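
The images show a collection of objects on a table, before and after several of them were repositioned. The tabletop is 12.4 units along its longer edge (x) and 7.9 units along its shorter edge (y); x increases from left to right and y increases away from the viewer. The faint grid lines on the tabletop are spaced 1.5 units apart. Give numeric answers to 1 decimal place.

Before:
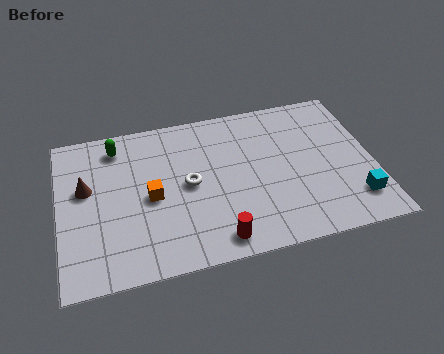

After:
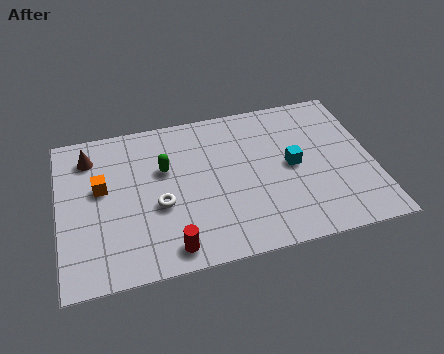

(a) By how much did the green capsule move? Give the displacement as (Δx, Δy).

(1.8, -1.6)

The green capsule started near (2.4, 6.6) and ended near (4.2, 5.0).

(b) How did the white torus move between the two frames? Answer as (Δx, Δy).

(-1.2, -0.8)

The white torus started near (5.1, 4.0) and ended near (3.9, 3.2).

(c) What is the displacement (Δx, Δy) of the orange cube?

(-1.9, 0.9)

From the two frames, the orange cube sits at roughly (3.6, 3.7) before and (1.7, 4.6) after.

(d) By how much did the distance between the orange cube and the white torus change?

+1.1

They were about 1.5 units apart before and 2.6 after — 1.1 units further apart.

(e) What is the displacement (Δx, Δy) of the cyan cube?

(-2.3, 2.3)

The cyan cube started near (11.5, 1.7) and ended near (9.2, 4.0).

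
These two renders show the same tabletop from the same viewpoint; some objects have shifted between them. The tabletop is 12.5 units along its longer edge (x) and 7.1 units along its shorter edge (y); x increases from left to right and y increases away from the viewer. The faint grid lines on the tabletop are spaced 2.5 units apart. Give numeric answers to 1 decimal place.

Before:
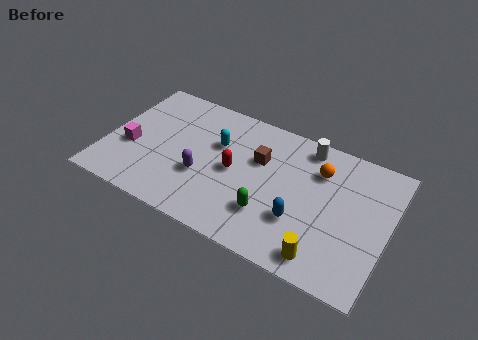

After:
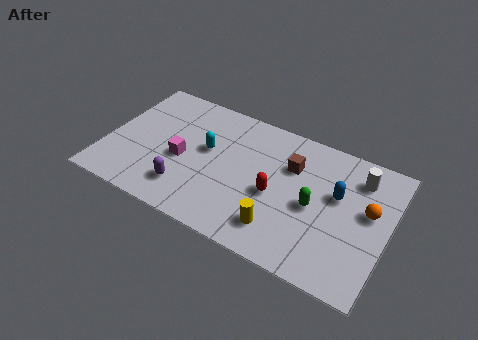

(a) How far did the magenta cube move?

2.3

The magenta cube was near (1.1, 2.8) before and (3.4, 3.1) after, so it travelled √(2.3² + 0.3²) ≈ 2.3 units.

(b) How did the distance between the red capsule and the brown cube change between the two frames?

+0.4

They were about 1.5 units apart before and 1.9 after — 0.4 units further apart.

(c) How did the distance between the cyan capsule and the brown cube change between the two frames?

+1.9

They were about 1.9 units apart before and 3.8 after — 1.9 units further apart.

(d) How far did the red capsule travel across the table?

1.9

The red capsule was near (5.7, 3.5) before and (7.6, 3.1) after, so it travelled √(1.9² + 0.4²) ≈ 1.9 units.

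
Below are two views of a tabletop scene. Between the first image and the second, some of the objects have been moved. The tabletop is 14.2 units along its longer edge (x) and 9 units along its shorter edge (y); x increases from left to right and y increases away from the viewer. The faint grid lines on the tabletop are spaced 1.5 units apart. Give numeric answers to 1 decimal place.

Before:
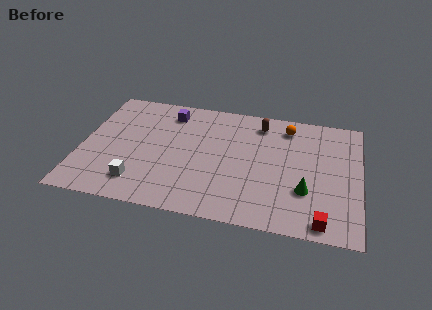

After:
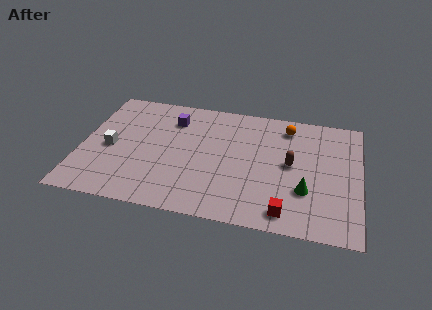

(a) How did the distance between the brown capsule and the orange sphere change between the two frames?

+1.4

The distance was about 1.4 in the first image and 2.8 in the second, so they moved 1.4 units further apart.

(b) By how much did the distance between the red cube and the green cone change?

-0.3

They were about 2.2 units apart before and 1.9 after — 0.3 units closer together.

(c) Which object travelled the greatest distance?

the brown capsule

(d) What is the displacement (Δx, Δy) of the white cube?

(-1.6, 2.3)

The white cube started near (3.1, 1.8) and ended near (1.5, 4.1).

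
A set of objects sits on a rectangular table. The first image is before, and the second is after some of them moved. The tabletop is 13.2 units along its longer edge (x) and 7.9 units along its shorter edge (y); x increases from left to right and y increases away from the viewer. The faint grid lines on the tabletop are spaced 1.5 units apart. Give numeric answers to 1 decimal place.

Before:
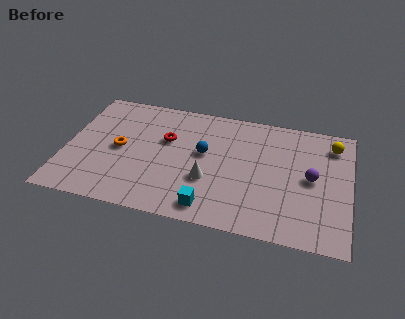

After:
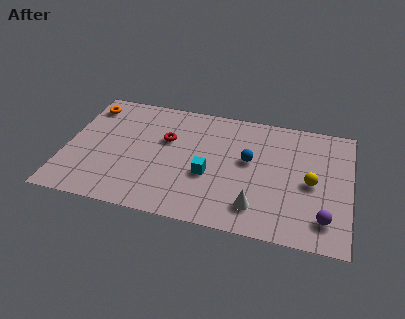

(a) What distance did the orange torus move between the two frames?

3.1

The orange torus moved from about (2.5, 3.9) to (0.8, 6.5), a distance of √(1.7² + 2.6²) ≈ 3.1.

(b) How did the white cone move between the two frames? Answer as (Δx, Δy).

(2.3, -1.2)

From the two frames, the white cone sits at roughly (6.7, 2.8) before and (9.0, 1.6) after.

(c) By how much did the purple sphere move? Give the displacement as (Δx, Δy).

(0.7, -2.4)

From the two frames, the purple sphere sits at roughly (11.4, 4.0) before and (12.1, 1.6) after.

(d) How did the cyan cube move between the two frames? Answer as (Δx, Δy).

(-0.2, 2.0)

The cyan cube started near (6.9, 1.1) and ended near (6.7, 3.1).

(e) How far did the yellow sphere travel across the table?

2.8

The yellow sphere was near (12.3, 6.4) before and (11.4, 3.7) after, so it travelled √(0.9² + 2.7²) ≈ 2.8 units.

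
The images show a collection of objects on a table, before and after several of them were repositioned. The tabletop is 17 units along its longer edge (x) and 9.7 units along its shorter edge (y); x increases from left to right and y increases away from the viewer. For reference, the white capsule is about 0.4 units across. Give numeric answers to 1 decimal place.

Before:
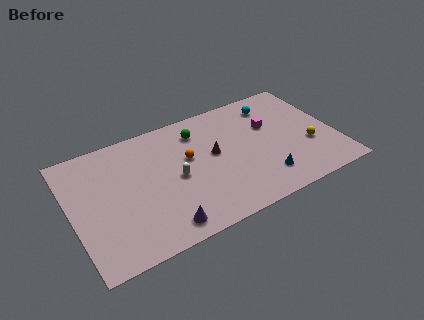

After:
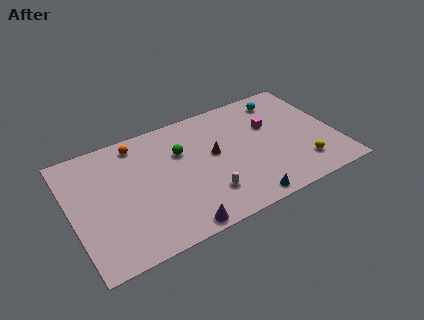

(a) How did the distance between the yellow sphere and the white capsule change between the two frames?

-2.5

They were about 8.7 units apart before and 6.2 after — 2.5 units closer together.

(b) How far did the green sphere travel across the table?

1.8

The green sphere moved from about (8.5, 7.7) to (7.2, 6.5), a distance of √(1.3² + 1.2²) ≈ 1.8.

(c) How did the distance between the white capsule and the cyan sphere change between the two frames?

+0.5

The distance was about 7.6 in the first image and 8.1 in the second, so they moved 0.5 units further apart.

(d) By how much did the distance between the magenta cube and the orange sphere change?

+3.3

Before: roughly 5.4 units apart; after: 8.7. That's 3.3 units further apart.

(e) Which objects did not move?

the magenta cube and the brown cone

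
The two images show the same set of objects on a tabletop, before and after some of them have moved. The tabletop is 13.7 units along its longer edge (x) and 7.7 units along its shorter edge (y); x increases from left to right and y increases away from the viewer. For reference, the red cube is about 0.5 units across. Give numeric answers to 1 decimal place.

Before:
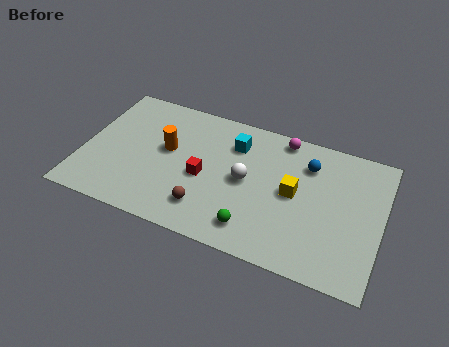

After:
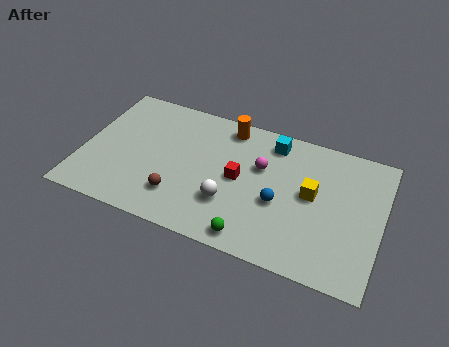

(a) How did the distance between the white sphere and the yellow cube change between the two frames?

+1.8

The distance was about 2.2 in the first image and 4.0 in the second, so they moved 1.8 units further apart.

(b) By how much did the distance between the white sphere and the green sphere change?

-0.7

They were about 2.6 units apart before and 1.9 after — 0.7 units closer together.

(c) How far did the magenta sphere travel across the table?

2.2

The magenta sphere moved from about (8.9, 6.9) to (8.1, 4.9), a distance of √(0.8² + 2.0²) ≈ 2.2.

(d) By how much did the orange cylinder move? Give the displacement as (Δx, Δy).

(2.6, 2.3)

The orange cylinder was at about (3.8, 4.4) and moved to about (6.4, 6.7).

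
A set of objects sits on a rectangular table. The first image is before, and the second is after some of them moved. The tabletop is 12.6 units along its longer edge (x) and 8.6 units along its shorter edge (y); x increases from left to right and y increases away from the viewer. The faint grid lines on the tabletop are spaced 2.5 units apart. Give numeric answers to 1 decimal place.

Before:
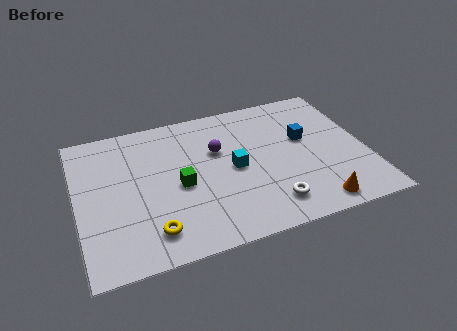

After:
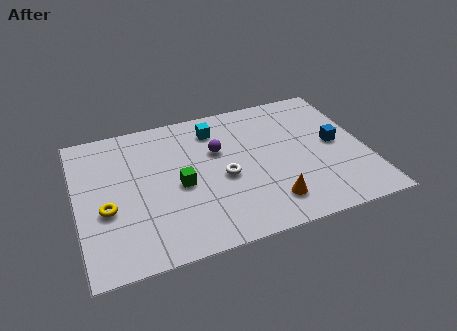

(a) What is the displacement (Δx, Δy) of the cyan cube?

(-0.6, 2.7)

From the two frames, the cyan cube sits at roughly (6.8, 4.2) before and (6.2, 6.9) after.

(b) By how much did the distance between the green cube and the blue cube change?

+1.2

They were about 5.7 units apart before and 6.9 after — 1.2 units further apart.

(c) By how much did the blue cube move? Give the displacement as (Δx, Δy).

(1.3, -0.7)

The blue cube was at about (10.0, 5.1) and moved to about (11.3, 4.4).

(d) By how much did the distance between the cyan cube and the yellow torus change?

+1.5

They were about 4.6 units apart before and 6.1 after — 1.5 units further apart.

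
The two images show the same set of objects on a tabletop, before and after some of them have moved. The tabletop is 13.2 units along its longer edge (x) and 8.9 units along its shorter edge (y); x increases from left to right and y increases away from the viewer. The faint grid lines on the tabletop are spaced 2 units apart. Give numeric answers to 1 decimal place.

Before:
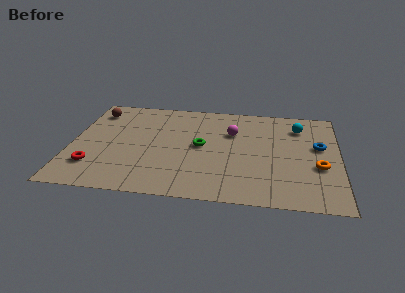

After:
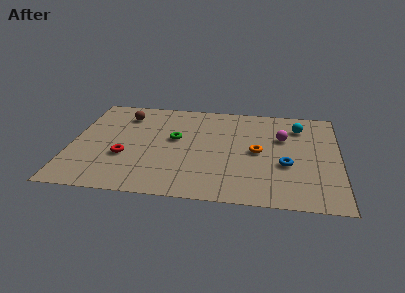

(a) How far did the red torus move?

1.8

The red torus moved from about (1.2, 2.2) to (2.7, 3.2), a distance of √(1.5² + 1.0²) ≈ 1.8.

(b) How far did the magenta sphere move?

2.5

The magenta sphere moved from about (7.9, 6.0) to (10.4, 5.8), a distance of √(2.5² + 0.2²) ≈ 2.5.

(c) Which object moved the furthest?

the orange torus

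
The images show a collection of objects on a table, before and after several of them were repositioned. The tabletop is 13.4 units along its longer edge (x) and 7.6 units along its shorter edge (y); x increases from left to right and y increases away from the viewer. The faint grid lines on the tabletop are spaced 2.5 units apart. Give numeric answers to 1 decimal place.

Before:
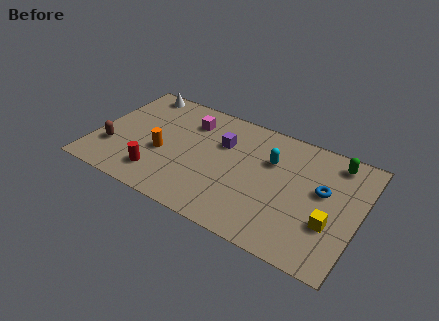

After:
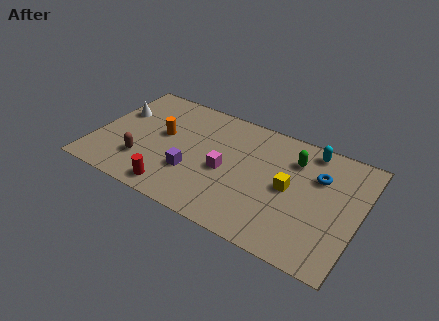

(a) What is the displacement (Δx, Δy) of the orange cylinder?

(-0.2, 1.2)

The orange cylinder was at about (3.5, 3.1) and moved to about (3.3, 4.3).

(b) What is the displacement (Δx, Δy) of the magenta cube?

(2.2, -2.4)

The magenta cube started near (4.5, 5.8) and ended near (6.7, 3.4).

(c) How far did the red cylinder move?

1.1

The red cylinder moved from about (3.5, 1.6) to (4.4, 1.0), a distance of √(0.9² + 0.6²) ≈ 1.1.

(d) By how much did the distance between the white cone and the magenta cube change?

+2.9

Before: roughly 3.1 units apart; after: 6.0. That's 2.9 units further apart.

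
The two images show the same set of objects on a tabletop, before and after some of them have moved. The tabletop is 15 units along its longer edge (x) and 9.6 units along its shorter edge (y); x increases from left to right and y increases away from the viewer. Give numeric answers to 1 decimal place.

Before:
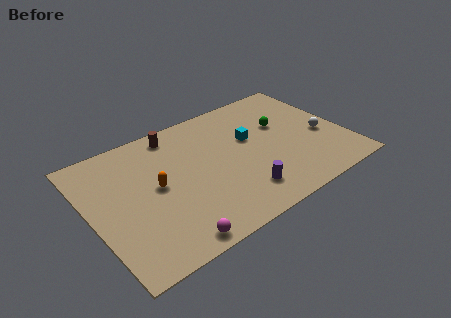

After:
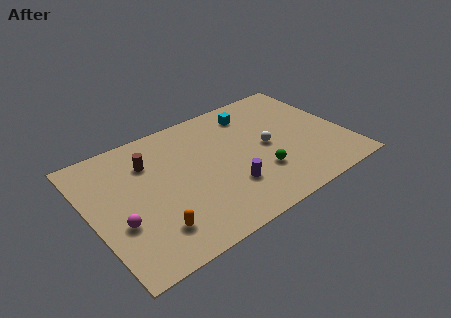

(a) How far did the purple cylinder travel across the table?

1.0

The purple cylinder moved from about (8.3, 2.0) to (7.7, 2.8), a distance of √(0.6² + 0.8²) ≈ 1.0.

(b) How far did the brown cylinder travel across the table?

2.3

From (5.5, 8.4) to (3.7, 7.0), the brown cylinder covered √(1.8² + 1.4²) ≈ 2.3 units.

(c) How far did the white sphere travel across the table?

3.4

From (13.7, 4.0) to (10.4, 4.7), the white sphere covered √(3.3² + 0.7²) ≈ 3.4 units.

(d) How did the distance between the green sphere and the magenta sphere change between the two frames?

-1.0

The distance was about 9.2 in the first image and 8.2 in the second, so they moved 1.0 units closer together.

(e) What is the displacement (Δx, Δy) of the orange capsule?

(-0.7, -2.9)

The orange capsule started near (3.8, 5.0) and ended near (3.1, 2.1).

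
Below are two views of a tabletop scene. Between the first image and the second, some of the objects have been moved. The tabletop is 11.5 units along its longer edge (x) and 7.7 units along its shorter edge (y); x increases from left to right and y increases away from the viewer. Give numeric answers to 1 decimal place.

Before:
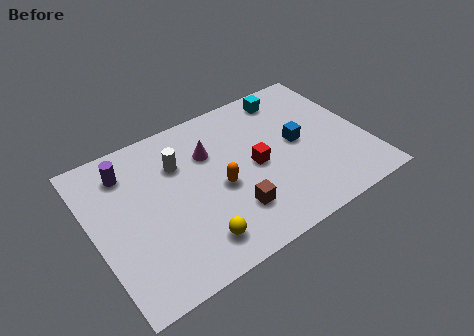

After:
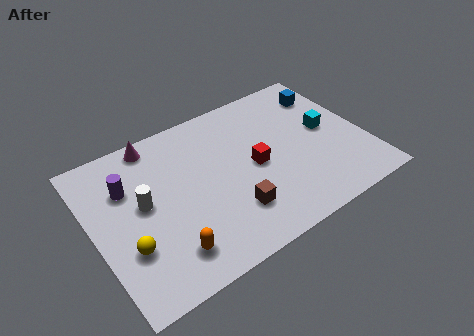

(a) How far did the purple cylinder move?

0.8

The purple cylinder was near (1.7, 6.1) before and (1.6, 5.3) after, so it travelled √(0.1² + 0.8²) ≈ 0.8 units.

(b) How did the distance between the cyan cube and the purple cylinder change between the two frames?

+1.4

The distance was about 7.1 in the first image and 8.5 in the second, so they moved 1.4 units further apart.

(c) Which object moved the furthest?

the orange capsule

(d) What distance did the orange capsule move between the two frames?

3.1

From (5.2, 3.4) to (2.7, 1.5), the orange capsule covered √(2.5² + 1.9²) ≈ 3.1 units.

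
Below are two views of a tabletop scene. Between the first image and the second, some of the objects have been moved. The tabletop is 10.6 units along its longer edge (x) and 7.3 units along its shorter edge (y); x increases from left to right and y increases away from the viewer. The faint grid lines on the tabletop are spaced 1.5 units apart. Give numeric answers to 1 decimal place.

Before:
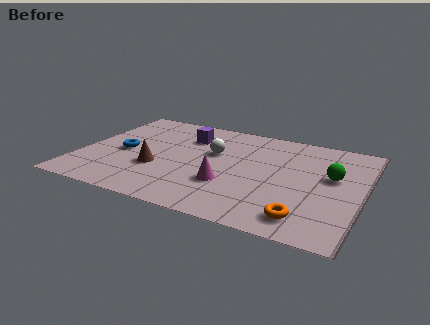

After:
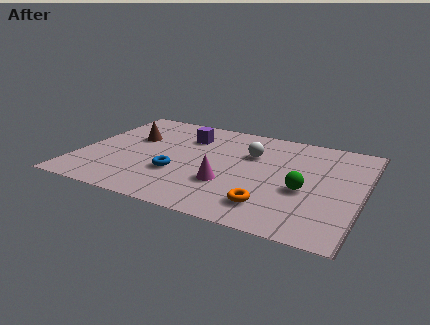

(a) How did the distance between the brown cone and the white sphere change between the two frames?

+1.8

Before: roughly 2.7 units apart; after: 4.5. That's 1.8 units further apart.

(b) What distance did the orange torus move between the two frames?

1.3

The orange torus moved from about (8.7, 1.2) to (7.4, 1.5), a distance of √(1.3² + 0.3²) ≈ 1.3.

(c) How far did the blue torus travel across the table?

2.4

The blue torus was near (1.6, 3.4) before and (3.8, 2.5) after, so it travelled √(2.2² + 0.9²) ≈ 2.4 units.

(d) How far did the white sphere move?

1.5

From (4.9, 4.5) to (6.3, 4.9), the white sphere covered √(1.4² + 0.4²) ≈ 1.5 units.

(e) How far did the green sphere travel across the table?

1.6

From (9.4, 4.3) to (8.5, 3.0), the green sphere covered √(0.9² + 1.3²) ≈ 1.6 units.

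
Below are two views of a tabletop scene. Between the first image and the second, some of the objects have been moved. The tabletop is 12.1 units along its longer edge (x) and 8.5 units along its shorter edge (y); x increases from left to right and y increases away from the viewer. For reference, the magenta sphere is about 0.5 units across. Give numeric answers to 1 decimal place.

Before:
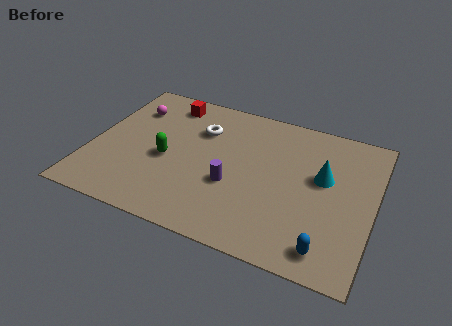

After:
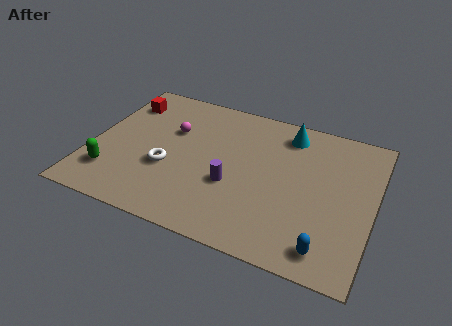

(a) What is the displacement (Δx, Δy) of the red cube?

(-1.9, -0.6)

The red cube was at about (2.9, 7.2) and moved to about (1.0, 6.6).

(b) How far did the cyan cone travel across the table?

2.7

The cyan cone moved from about (9.9, 5.0) to (8.2, 7.1), a distance of √(1.7² + 2.1²) ≈ 2.7.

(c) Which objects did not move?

the purple cylinder and the blue capsule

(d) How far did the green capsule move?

2.8

The green capsule was near (3.3, 3.7) before and (1.1, 2.0) after, so it travelled √(2.2² + 1.7²) ≈ 2.8 units.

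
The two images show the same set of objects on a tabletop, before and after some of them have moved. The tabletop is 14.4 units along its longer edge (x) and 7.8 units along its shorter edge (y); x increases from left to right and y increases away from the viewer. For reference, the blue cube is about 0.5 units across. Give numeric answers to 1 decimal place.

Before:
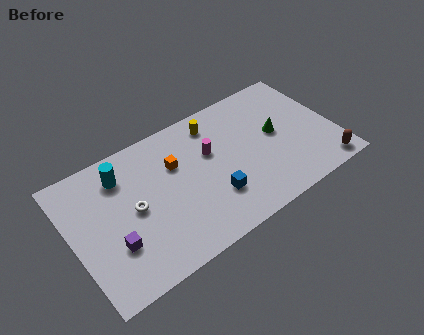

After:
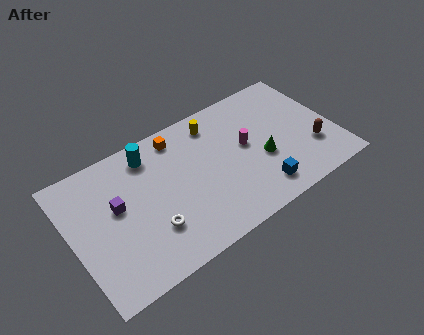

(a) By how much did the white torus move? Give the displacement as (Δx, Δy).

(0.7, -1.6)

From the two frames, the white torus sits at roughly (3.3, 3.9) before and (4.0, 2.3) after.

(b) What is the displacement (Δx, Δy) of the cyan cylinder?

(1.6, 0.4)

The cyan cylinder started near (3.0, 6.1) and ended near (4.6, 6.5).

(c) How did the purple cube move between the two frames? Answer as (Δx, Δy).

(0.5, 2.0)

The purple cube was at about (2.0, 2.5) and moved to about (2.5, 4.5).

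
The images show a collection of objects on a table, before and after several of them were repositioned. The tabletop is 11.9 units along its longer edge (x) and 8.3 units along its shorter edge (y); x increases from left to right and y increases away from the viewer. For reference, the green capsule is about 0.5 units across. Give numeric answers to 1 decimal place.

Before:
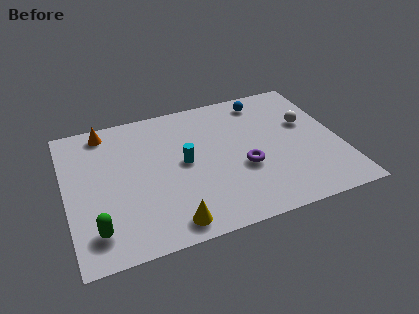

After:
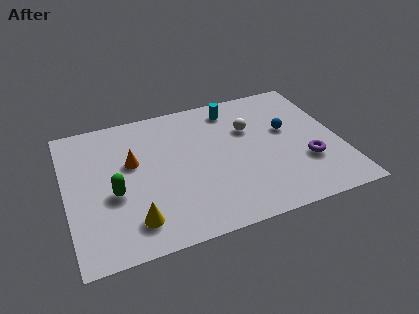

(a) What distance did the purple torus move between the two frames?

2.7

The purple torus was near (7.6, 3.2) before and (10.3, 2.7) after, so it travelled √(2.7² + 0.5²) ≈ 2.7 units.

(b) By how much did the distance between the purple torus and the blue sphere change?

-1.8

Before: roughly 4.1 units apart; after: 2.3. That's 1.8 units closer together.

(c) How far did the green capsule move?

2.0

From (1.1, 1.6) to (2.0, 3.4), the green capsule covered √(0.9² + 1.8²) ≈ 2.0 units.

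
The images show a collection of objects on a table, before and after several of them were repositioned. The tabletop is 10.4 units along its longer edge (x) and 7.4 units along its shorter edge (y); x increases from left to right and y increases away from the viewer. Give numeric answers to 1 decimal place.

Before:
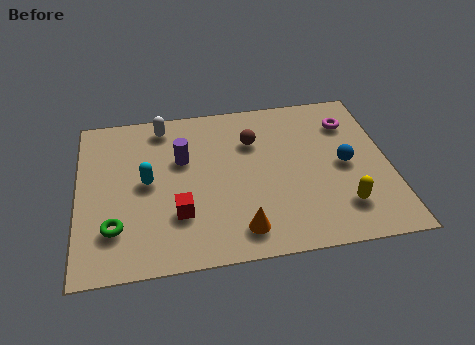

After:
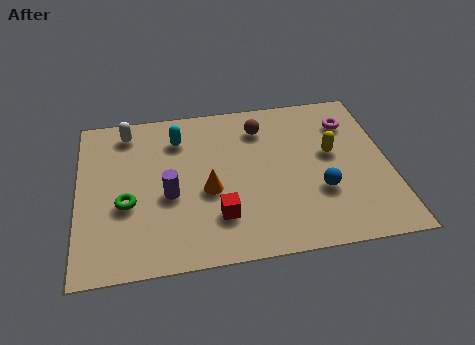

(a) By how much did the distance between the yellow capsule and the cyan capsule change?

-1.4

Before: roughly 6.7 units apart; after: 5.3. That's 1.4 units closer together.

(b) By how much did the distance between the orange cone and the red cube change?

-1.0

Before: roughly 2.2 units apart; after: 1.2. That's 1.0 units closer together.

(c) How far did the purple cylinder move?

1.7

From (3.5, 4.7) to (3.0, 3.1), the purple cylinder covered √(0.5² + 1.6²) ≈ 1.7 units.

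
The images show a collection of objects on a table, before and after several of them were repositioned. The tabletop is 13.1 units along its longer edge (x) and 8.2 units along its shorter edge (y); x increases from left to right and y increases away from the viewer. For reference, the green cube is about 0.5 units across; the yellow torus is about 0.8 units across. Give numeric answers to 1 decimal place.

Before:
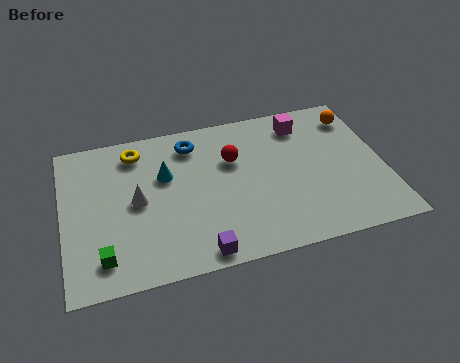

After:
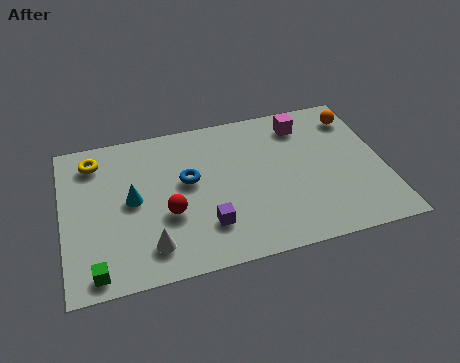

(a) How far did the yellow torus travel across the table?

1.7

From (3.1, 6.8) to (1.4, 6.7), the yellow torus covered √(1.7² + 0.1²) ≈ 1.7 units.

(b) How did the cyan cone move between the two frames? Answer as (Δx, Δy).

(-1.4, -1.0)

The cyan cone started near (4.2, 5.2) and ended near (2.8, 4.2).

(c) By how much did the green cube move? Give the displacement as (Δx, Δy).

(-0.3, -0.6)

From the two frames, the green cube sits at roughly (1.5, 1.5) before and (1.2, 0.9) after.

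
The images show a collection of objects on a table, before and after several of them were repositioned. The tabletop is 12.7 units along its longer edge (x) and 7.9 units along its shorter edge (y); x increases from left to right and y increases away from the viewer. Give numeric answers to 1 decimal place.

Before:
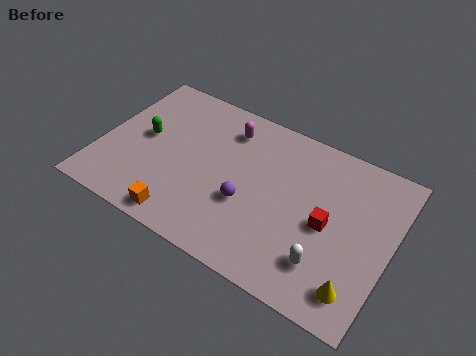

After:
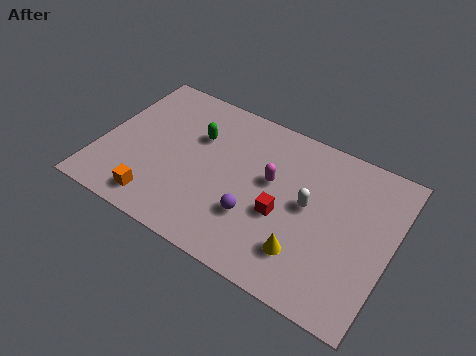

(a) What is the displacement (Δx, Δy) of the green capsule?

(2.2, 1.1)

From the two frames, the green capsule sits at roughly (1.8, 4.2) before and (4.0, 5.3) after.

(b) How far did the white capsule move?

2.5

From (10.2, 1.9) to (9.1, 4.2), the white capsule covered √(1.1² + 2.3²) ≈ 2.5 units.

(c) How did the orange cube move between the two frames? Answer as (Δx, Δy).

(-1.2, 0.3)

From the two frames, the orange cube sits at roughly (4.1, 0.9) before and (2.9, 1.2) after.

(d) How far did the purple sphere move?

0.6

From (6.6, 3.0) to (7.0, 2.5), the purple sphere covered √(0.4² + 0.5²) ≈ 0.6 units.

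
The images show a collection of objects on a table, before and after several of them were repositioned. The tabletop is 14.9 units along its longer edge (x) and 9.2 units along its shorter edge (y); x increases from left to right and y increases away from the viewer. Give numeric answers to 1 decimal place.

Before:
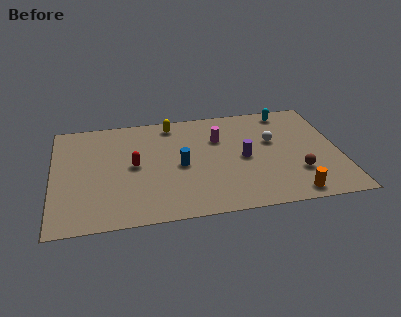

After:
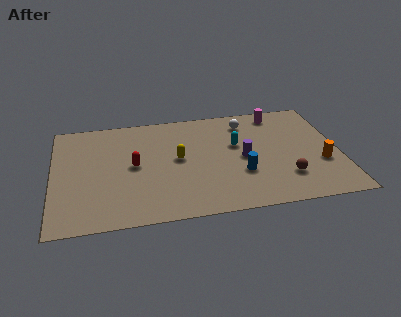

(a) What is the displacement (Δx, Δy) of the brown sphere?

(-0.6, -0.3)

From the two frames, the brown sphere sits at roughly (12.6, 2.7) before and (12.0, 2.4) after.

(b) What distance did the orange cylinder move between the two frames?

2.9

The orange cylinder was near (12.2, 1.0) before and (13.9, 3.3) after, so it travelled √(1.7² + 2.3²) ≈ 2.9 units.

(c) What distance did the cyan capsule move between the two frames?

3.8

The cyan capsule moved from about (12.4, 8.1) to (9.6, 5.6), a distance of √(2.8² + 2.5²) ≈ 3.8.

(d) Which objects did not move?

the red capsule and the purple cylinder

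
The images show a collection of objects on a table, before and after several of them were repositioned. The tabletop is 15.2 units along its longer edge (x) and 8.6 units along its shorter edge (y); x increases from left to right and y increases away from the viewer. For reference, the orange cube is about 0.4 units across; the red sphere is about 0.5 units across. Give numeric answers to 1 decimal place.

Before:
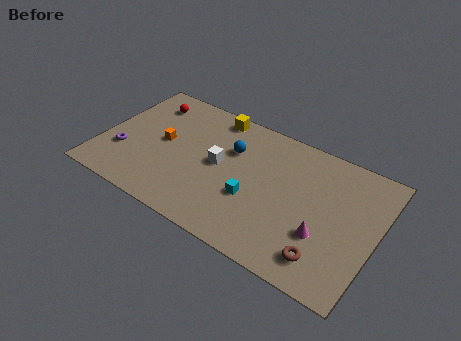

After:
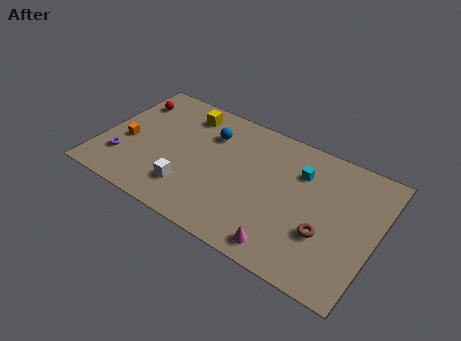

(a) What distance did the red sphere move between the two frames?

0.9

From (2.0, 6.9) to (1.1, 6.6), the red sphere covered √(0.9² + 0.3²) ≈ 0.9 units.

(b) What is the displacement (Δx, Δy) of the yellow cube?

(-1.5, -0.6)

The yellow cube started near (5.7, 7.7) and ended near (4.2, 7.1).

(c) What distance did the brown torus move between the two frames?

1.4

The brown torus was near (12.8, 1.6) before and (12.6, 3.0) after, so it travelled √(0.2² + 1.4²) ≈ 1.4 units.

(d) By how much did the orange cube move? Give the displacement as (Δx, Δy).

(-1.9, -0.9)

The orange cube started near (3.3, 4.5) and ended near (1.4, 3.6).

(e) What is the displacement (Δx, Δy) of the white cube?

(-1.3, -2.4)

From the two frames, the white cube sits at roughly (6.5, 4.5) before and (5.2, 2.1) after.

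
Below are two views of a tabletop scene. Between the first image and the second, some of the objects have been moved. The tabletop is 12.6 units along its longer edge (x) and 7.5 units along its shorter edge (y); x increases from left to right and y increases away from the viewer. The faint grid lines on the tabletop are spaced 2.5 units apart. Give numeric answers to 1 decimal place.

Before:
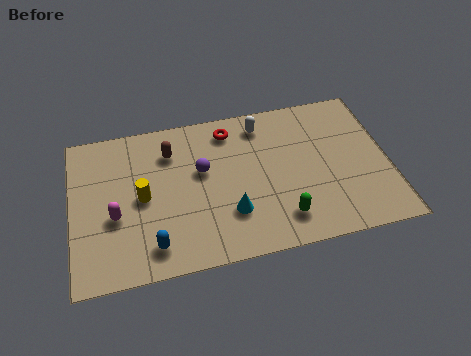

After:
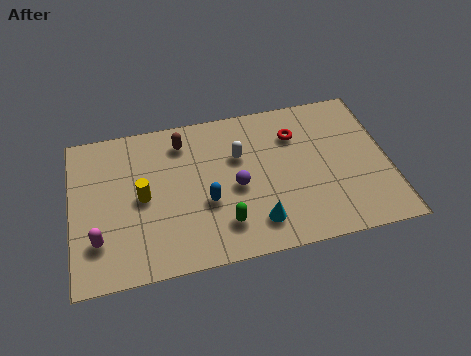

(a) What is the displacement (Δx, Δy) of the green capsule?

(-2.3, 0.2)

The green capsule was at about (8.2, 1.5) and moved to about (5.9, 1.7).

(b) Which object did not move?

the yellow cylinder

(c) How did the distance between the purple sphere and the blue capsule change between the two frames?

-2.5

The distance was about 3.8 in the first image and 1.3 in the second, so they moved 2.5 units closer together.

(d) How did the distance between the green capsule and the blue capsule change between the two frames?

-3.8

The distance was about 5.1 in the first image and 1.3 in the second, so they moved 3.8 units closer together.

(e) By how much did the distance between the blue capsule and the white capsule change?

-4.4

They were about 6.8 units apart before and 2.4 after — 4.4 units closer together.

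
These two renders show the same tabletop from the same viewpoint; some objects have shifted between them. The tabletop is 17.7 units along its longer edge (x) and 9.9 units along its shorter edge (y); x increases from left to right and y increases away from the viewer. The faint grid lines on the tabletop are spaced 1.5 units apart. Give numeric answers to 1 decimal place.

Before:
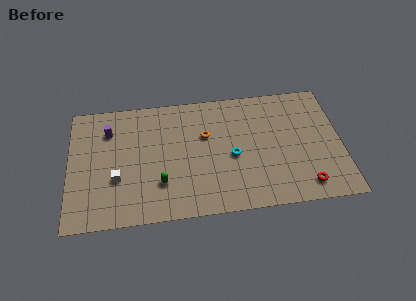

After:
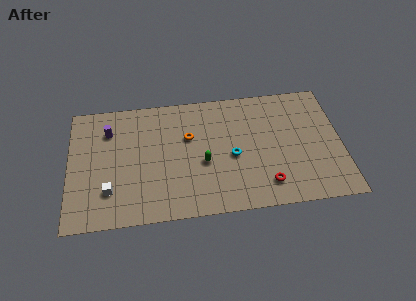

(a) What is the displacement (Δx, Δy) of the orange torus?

(-1.1, 0.0)

The orange torus was at about (8.9, 6.3) and moved to about (7.8, 6.3).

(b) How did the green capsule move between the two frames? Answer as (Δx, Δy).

(2.8, 1.3)

From the two frames, the green capsule sits at roughly (5.9, 2.8) before and (8.7, 4.1) after.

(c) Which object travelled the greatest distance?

the green capsule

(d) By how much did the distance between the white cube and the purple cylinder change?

+0.9

The distance was about 3.9 in the first image and 4.8 in the second, so they moved 0.9 units further apart.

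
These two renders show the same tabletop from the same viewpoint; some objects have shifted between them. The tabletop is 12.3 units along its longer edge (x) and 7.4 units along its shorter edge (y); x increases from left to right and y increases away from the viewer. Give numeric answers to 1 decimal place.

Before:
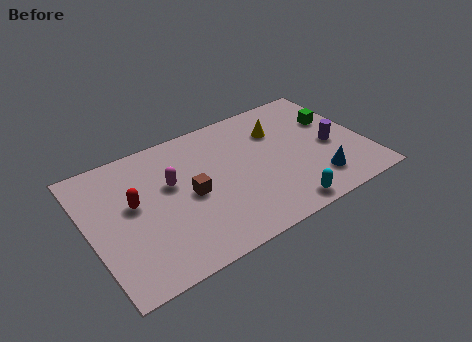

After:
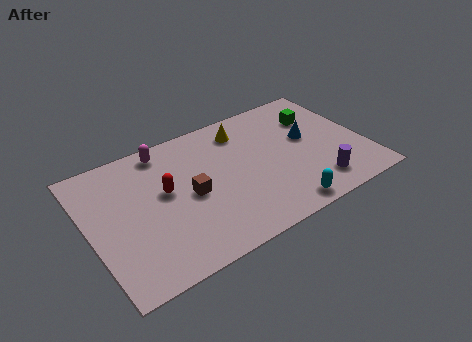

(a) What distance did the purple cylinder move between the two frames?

2.1

The purple cylinder was near (10.8, 3.3) before and (9.8, 1.4) after, so it travelled √(1.0² + 1.9²) ≈ 2.1 units.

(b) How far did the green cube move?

0.9

From (11.2, 4.8) to (10.5, 5.3), the green cube covered √(0.7² + 0.5²) ≈ 0.9 units.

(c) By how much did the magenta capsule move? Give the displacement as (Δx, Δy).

(0.0, 2.0)

The magenta capsule started near (3.7, 4.5) and ended near (3.7, 6.5).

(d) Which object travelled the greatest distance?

the blue cone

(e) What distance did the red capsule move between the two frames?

1.4

The red capsule moved from about (2.0, 4.2) to (3.4, 4.2), a distance of √(1.4² + 0.0²) ≈ 1.4.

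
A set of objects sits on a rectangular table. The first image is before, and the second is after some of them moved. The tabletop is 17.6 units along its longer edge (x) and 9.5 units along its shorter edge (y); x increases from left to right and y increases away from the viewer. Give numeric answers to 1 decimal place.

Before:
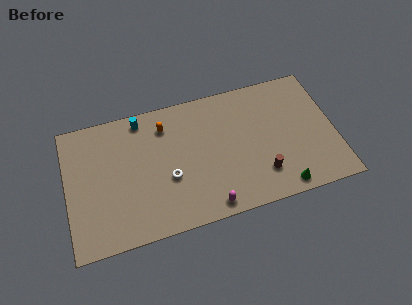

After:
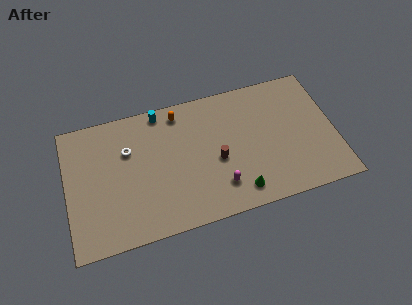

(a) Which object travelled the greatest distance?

the white torus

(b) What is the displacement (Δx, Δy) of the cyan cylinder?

(1.3, 0.2)

From the two frames, the cyan cylinder sits at roughly (5.1, 8.4) before and (6.4, 8.6) after.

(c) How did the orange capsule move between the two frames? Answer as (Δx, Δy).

(1.0, 0.7)

The orange capsule was at about (6.6, 7.5) and moved to about (7.6, 8.2).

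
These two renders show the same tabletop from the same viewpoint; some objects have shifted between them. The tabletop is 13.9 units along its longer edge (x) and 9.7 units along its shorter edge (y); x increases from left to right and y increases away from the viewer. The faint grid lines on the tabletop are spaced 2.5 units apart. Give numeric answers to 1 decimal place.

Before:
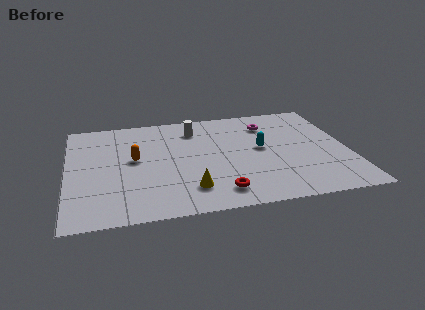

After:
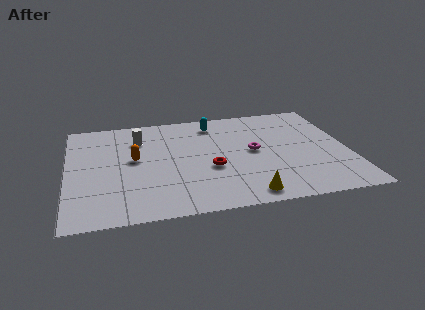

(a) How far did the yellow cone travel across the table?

2.9

The yellow cone moved from about (5.9, 2.1) to (8.6, 1.1), a distance of √(2.7² + 1.0²) ≈ 2.9.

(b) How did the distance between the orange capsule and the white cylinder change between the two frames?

-2.0

They were about 3.9 units apart before and 1.9 after — 2.0 units closer together.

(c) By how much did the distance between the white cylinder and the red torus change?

-1.4

Before: roughly 6.2 units apart; after: 4.8. That's 1.4 units closer together.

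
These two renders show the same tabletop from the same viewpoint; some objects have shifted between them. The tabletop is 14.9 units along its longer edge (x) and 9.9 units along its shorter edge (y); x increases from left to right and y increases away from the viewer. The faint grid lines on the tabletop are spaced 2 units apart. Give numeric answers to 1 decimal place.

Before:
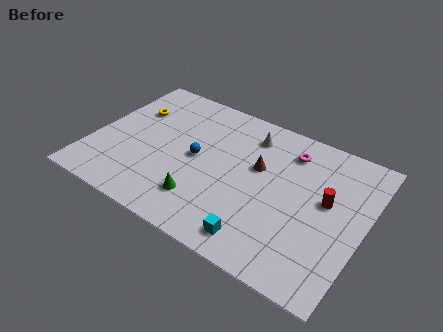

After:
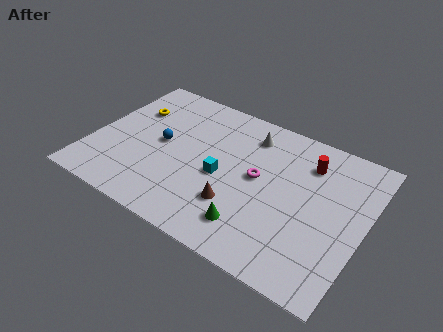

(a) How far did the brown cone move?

3.2

From (9.0, 6.0) to (8.3, 2.9), the brown cone covered √(0.7² + 3.1²) ≈ 3.2 units.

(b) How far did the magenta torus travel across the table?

2.9

From (10.4, 7.9) to (9.1, 5.3), the magenta torus covered √(1.3² + 2.6²) ≈ 2.9 units.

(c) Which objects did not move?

the yellow torus and the white cone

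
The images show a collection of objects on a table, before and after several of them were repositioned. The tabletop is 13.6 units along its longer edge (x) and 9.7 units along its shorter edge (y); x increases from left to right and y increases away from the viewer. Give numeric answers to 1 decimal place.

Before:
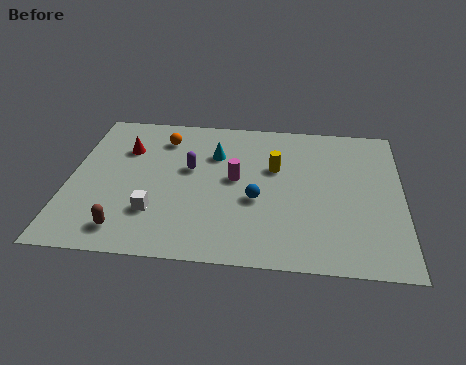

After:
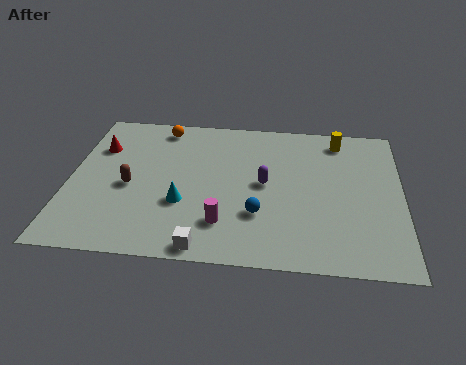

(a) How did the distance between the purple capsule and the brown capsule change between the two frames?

+0.7

They were about 4.8 units apart before and 5.5 after — 0.7 units further apart.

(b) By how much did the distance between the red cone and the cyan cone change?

+1.3

They were about 3.7 units apart before and 5.0 after — 1.3 units further apart.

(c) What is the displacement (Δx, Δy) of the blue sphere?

(0.1, -0.9)

From the two frames, the blue sphere sits at roughly (7.7, 3.9) before and (7.8, 3.0) after.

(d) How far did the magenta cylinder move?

2.9

The magenta cylinder was near (6.8, 5.2) before and (6.4, 2.3) after, so it travelled √(0.4² + 2.9²) ≈ 2.9 units.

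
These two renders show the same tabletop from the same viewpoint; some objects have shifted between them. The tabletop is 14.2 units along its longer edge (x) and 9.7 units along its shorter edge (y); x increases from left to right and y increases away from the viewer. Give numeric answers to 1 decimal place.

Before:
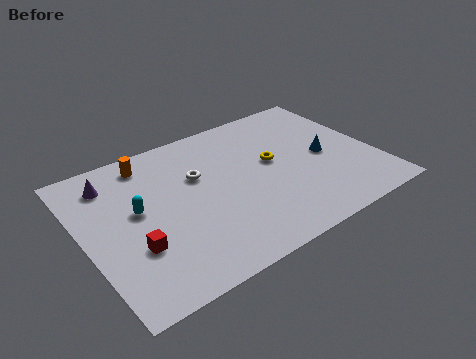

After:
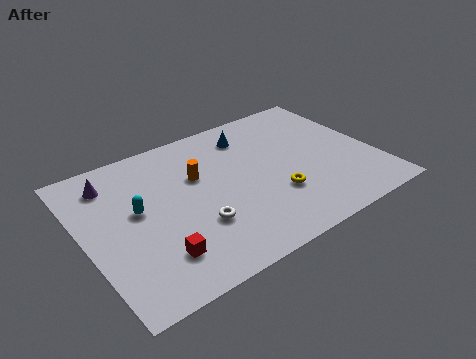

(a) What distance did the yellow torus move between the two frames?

2.3

The yellow torus was near (9.3, 5.4) before and (9.0, 3.1) after, so it travelled √(0.3² + 2.3²) ≈ 2.3 units.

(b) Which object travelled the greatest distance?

the blue cone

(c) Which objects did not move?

the cyan capsule and the purple cone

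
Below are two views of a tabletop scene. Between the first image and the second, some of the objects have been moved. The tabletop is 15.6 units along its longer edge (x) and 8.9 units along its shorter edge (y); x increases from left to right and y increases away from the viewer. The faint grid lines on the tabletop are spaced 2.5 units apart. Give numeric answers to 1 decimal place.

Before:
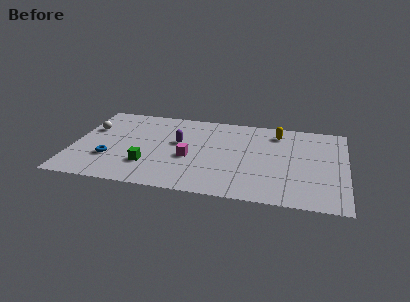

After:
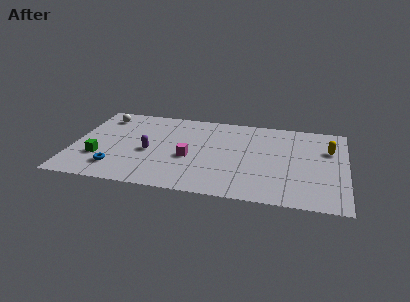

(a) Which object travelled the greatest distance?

the yellow capsule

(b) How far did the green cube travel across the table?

2.8

From (4.4, 2.5) to (1.6, 2.8), the green cube covered √(2.8² + 0.3²) ≈ 2.8 units.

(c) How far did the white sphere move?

1.6

The white sphere was near (0.9, 5.8) before and (1.5, 7.3) after, so it travelled √(0.6² + 1.5²) ≈ 1.6 units.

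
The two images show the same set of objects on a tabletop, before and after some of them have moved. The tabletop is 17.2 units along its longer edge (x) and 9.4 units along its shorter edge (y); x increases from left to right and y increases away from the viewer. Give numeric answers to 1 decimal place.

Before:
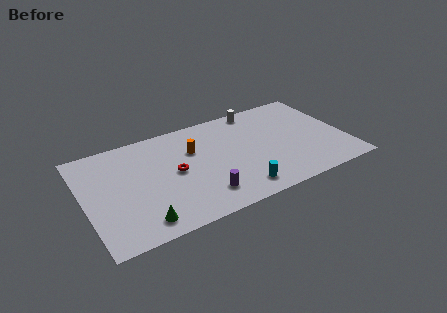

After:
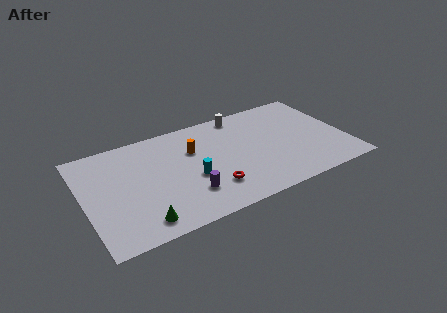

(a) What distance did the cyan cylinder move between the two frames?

3.6

The cyan cylinder was near (9.7, 1.5) before and (6.9, 3.8) after, so it travelled √(2.8² + 2.3²) ≈ 3.6 units.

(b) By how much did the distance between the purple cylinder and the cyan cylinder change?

-1.0

Before: roughly 2.4 units apart; after: 1.4. That's 1.0 units closer together.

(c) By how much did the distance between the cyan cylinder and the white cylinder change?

-1.3

Before: roughly 7.3 units apart; after: 6.0. That's 1.3 units closer together.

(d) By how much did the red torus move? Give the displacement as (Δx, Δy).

(2.1, -2.4)

From the two frames, the red torus sits at roughly (5.9, 4.8) before and (8.0, 2.4) after.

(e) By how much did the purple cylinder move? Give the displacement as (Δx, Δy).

(-0.9, 0.5)

The purple cylinder started near (7.4, 2.0) and ended near (6.5, 2.5).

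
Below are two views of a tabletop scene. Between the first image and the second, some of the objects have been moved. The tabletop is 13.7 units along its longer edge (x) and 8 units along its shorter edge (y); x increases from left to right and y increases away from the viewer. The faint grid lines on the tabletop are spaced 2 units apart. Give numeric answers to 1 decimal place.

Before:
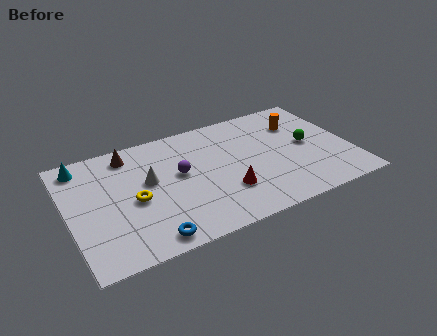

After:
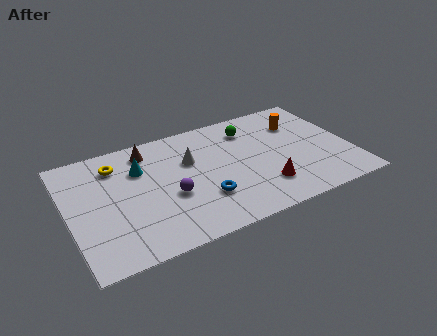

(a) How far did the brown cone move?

0.9

From (3.2, 6.8) to (4.1, 6.7), the brown cone covered √(0.9² + 0.1²) ≈ 0.9 units.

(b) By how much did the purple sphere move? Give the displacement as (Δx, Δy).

(-0.6, -1.3)

The purple sphere started near (5.4, 4.5) and ended near (4.8, 3.2).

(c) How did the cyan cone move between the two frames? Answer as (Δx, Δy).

(2.7, -1.3)

The cyan cone was at about (0.9, 6.9) and moved to about (3.6, 5.6).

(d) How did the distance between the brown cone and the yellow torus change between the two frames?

-1.6

The distance was about 3.2 in the first image and 1.6 in the second, so they moved 1.6 units closer together.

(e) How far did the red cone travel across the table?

1.8

From (7.4, 2.4) to (9.2, 2.0), the red cone covered √(1.8² + 0.4²) ≈ 1.8 units.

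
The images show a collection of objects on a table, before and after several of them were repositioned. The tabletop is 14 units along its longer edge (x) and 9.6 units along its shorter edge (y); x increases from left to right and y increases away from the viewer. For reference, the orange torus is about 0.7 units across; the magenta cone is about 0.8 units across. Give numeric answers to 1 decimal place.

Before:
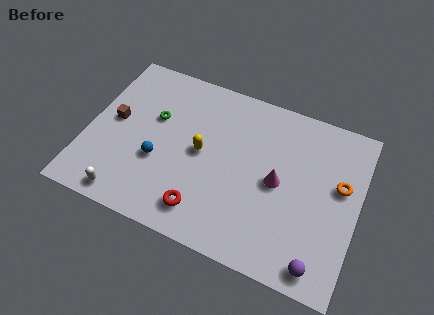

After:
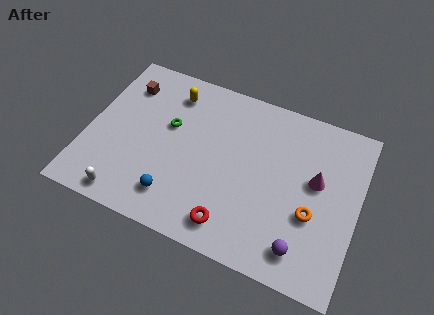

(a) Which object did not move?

the white capsule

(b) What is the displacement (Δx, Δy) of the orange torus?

(-1.2, -2.1)

The orange torus was at about (13.0, 5.7) and moved to about (11.8, 3.6).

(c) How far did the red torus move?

1.5

From (6.4, 1.7) to (7.9, 1.5), the red torus covered √(1.5² + 0.2²) ≈ 1.5 units.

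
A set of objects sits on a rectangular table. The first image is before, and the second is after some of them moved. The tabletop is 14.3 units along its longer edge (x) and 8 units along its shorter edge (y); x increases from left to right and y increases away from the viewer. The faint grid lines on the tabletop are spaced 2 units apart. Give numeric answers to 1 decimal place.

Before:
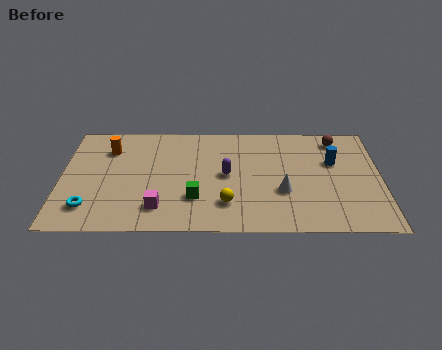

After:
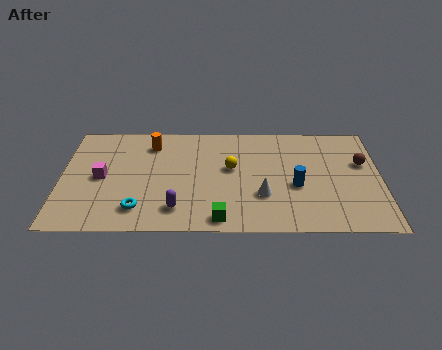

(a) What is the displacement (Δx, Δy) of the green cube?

(1.1, -1.5)

The green cube was at about (6.0, 2.4) and moved to about (7.1, 0.9).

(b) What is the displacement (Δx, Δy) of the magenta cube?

(-2.6, 2.2)

The magenta cube was at about (4.4, 1.7) and moved to about (1.8, 3.9).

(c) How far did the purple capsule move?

3.3

The purple capsule moved from about (7.4, 4.1) to (5.2, 1.6), a distance of √(2.2² + 2.5²) ≈ 3.3.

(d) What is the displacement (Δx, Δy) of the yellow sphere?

(0.2, 2.6)

From the two frames, the yellow sphere sits at roughly (7.4, 2.0) before and (7.6, 4.6) after.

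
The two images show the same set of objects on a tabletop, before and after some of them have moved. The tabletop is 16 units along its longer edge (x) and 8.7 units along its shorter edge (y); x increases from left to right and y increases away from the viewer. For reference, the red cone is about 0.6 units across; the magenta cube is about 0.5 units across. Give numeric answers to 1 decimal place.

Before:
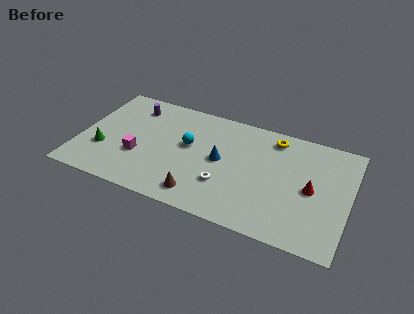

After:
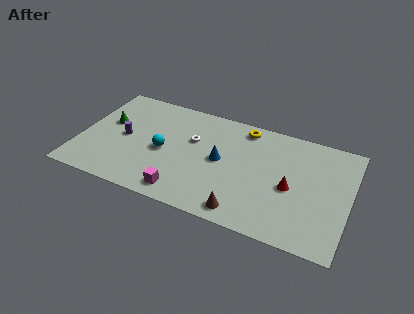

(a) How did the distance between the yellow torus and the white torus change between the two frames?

-1.7

Before: roughly 5.3 units apart; after: 3.6. That's 1.7 units closer together.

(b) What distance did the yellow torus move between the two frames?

1.8

The yellow torus was near (11.3, 7.4) before and (9.5, 7.6) after, so it travelled √(1.8² + 0.2²) ≈ 1.8 units.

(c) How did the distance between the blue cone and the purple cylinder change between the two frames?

-0.3

They were about 6.1 units apart before and 5.8 after — 0.3 units closer together.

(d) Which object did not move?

the blue cone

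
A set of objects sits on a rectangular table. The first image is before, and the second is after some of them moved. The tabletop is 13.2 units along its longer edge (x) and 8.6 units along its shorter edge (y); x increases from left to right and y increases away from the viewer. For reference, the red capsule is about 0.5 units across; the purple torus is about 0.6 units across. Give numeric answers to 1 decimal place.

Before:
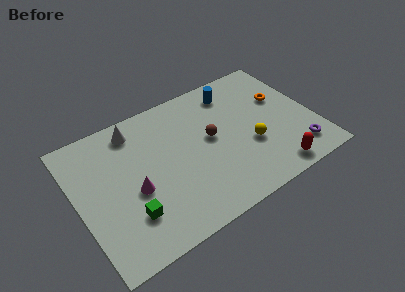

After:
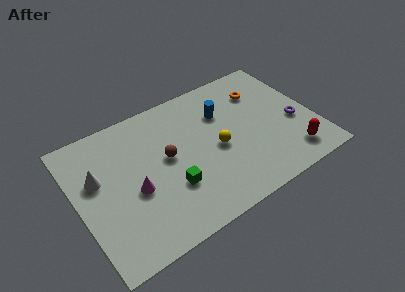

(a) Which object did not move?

the magenta cone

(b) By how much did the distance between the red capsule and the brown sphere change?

+2.5

Before: roughly 4.7 units apart; after: 7.2. That's 2.5 units further apart.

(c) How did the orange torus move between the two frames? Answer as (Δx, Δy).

(-1.0, 1.0)

The orange torus started near (11.7, 5.4) and ended near (10.7, 6.4).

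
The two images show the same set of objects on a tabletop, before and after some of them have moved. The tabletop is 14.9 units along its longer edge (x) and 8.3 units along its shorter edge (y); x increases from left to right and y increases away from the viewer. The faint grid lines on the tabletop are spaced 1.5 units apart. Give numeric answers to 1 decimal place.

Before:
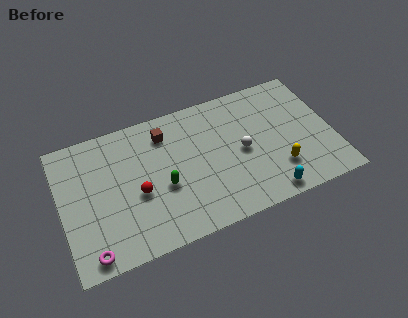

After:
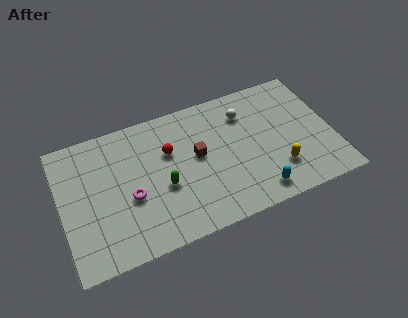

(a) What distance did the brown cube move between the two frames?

2.6

The brown cube moved from about (5.9, 6.6) to (7.5, 4.6), a distance of √(1.6² + 2.0²) ≈ 2.6.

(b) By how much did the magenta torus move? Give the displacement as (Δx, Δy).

(2.4, 2.5)

From the two frames, the magenta torus sits at roughly (1.3, 0.9) before and (3.7, 3.4) after.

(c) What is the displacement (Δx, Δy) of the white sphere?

(0.4, 2.3)

The white sphere started near (9.9, 4.0) and ended near (10.3, 6.3).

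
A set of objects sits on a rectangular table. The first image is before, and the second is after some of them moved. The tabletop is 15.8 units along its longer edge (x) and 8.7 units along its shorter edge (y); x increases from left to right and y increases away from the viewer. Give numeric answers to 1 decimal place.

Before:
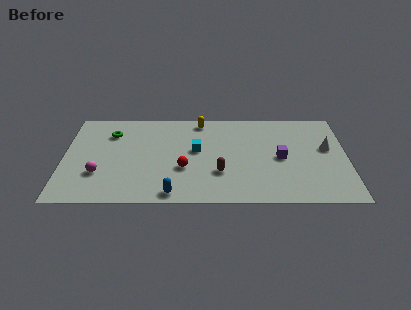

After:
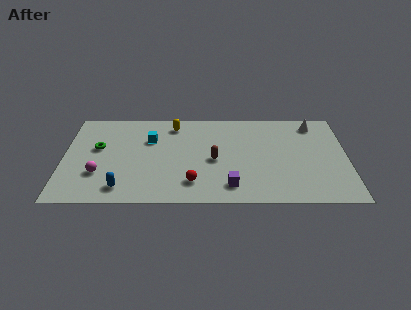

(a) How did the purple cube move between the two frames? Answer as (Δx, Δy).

(-2.8, -2.6)

The purple cube started near (12.1, 4.2) and ended near (9.3, 1.6).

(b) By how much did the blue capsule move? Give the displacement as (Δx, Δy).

(-2.8, 0.5)

The blue capsule started near (6.1, 0.9) and ended near (3.3, 1.4).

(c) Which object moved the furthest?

the purple cube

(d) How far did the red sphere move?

1.4

The red sphere was near (6.7, 3.2) before and (7.2, 1.9) after, so it travelled √(0.5² + 1.3²) ≈ 1.4 units.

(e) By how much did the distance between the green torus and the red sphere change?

+0.9

They were about 5.3 units apart before and 6.2 after — 0.9 units further apart.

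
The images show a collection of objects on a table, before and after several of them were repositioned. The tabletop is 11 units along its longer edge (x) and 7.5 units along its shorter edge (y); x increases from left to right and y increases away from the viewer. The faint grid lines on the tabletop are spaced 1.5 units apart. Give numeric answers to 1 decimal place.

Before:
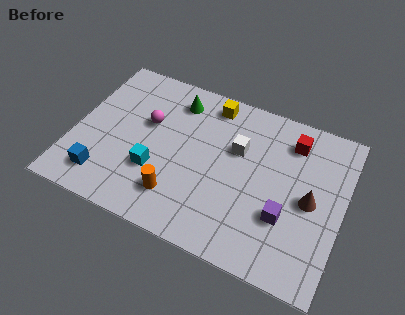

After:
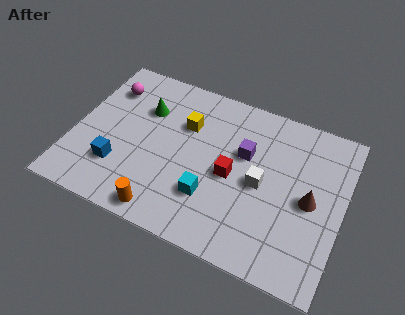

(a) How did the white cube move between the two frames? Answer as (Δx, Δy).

(1.1, -1.2)

The white cube was at about (6.6, 4.8) and moved to about (7.7, 3.6).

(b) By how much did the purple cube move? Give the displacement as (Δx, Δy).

(-1.9, 2.2)

The purple cube was at about (8.8, 2.5) and moved to about (6.9, 4.7).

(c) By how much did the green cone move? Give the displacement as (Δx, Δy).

(-1.2, -0.9)

The green cone was at about (3.9, 6.1) and moved to about (2.7, 5.2).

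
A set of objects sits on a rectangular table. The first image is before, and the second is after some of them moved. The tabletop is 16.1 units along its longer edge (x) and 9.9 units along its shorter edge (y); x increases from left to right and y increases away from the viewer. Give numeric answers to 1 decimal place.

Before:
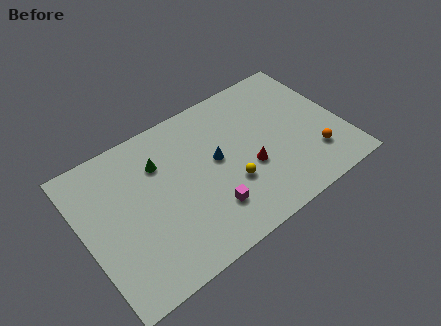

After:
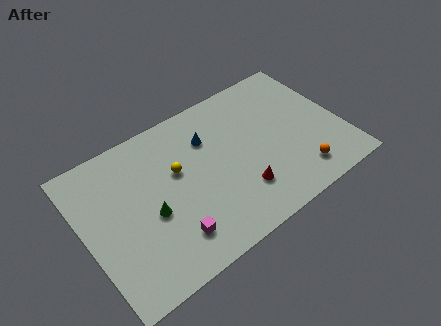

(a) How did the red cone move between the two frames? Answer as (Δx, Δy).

(-0.8, -1.2)

The red cone started near (10.1, 3.8) and ended near (9.3, 2.6).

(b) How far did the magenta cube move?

2.5

From (7.3, 2.5) to (4.8, 2.1), the magenta cube covered √(2.5² + 0.4²) ≈ 2.5 units.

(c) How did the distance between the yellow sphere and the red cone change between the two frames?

+3.4

They were about 1.4 units apart before and 4.8 after — 3.4 units further apart.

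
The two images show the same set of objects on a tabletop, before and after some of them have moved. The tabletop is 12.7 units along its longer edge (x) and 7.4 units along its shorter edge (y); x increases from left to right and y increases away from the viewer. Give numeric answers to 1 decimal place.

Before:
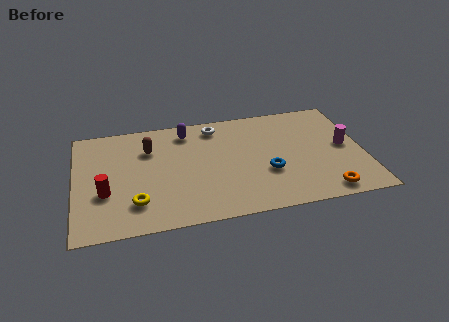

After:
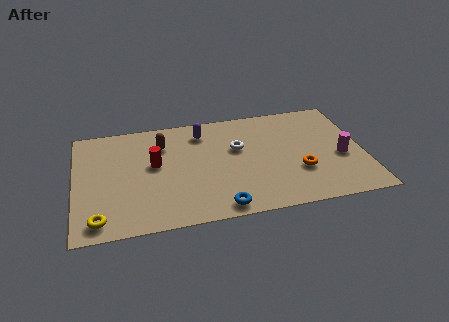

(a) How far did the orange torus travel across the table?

1.9

The orange torus moved from about (10.8, 0.9) to (9.8, 2.5), a distance of √(1.0² + 1.6²) ≈ 1.9.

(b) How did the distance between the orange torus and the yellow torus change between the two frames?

+0.7

The distance was about 8.2 in the first image and 8.9 in the second, so they moved 0.7 units further apart.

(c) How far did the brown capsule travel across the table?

0.6

The brown capsule was near (3.3, 5.3) before and (3.9, 5.5) after, so it travelled √(0.6² + 0.2²) ≈ 0.6 units.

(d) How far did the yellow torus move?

1.8

The yellow torus moved from about (2.6, 1.8) to (1.0, 1.0), a distance of √(1.6² + 0.8²) ≈ 1.8.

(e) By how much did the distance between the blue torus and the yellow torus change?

-0.7

The distance was about 5.9 in the first image and 5.2 in the second, so they moved 0.7 units closer together.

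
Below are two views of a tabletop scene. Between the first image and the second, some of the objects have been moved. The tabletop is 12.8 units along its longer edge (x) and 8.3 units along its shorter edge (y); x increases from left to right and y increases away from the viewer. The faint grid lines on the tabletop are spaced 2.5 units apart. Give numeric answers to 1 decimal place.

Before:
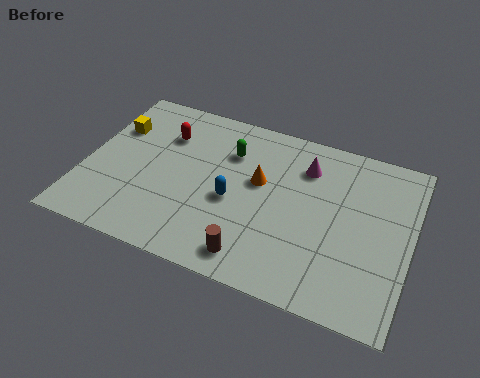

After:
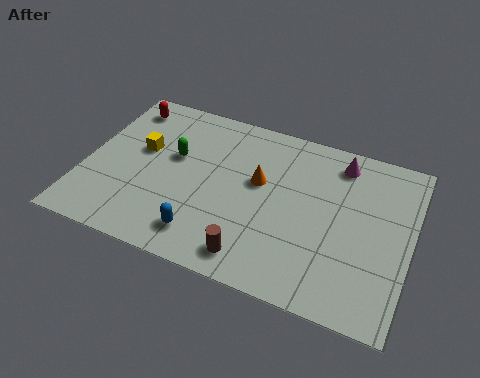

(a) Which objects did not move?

the brown cylinder and the orange cone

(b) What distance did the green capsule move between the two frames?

2.3

From (5.5, 6.0) to (3.4, 5.0), the green capsule covered √(2.1² + 1.0²) ≈ 2.3 units.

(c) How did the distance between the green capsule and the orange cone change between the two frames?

+1.7

The distance was about 1.7 in the first image and 3.4 in the second, so they moved 1.7 units further apart.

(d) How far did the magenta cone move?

1.5

The magenta cone was near (8.5, 6.3) before and (9.8, 7.0) after, so it travelled √(1.3² + 0.7²) ≈ 1.5 units.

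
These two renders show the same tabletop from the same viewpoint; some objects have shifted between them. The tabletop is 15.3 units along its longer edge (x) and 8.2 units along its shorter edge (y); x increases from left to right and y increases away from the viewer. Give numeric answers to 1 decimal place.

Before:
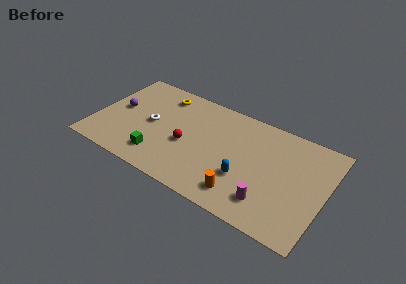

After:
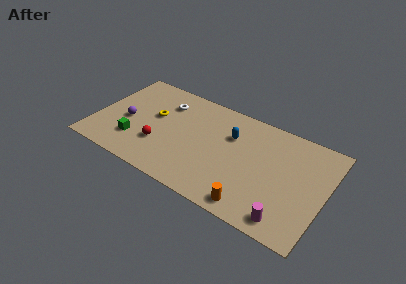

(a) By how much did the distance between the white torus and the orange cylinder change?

+1.5

The distance was about 7.0 in the first image and 8.5 in the second, so they moved 1.5 units further apart.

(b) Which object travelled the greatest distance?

the blue capsule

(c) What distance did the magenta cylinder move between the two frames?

1.5

The magenta cylinder was near (11.9, 1.8) before and (13.2, 1.1) after, so it travelled √(1.3² + 0.7²) ≈ 1.5 units.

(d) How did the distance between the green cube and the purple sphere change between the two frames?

-2.6

They were about 4.2 units apart before and 1.6 after — 2.6 units closer together.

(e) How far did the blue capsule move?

3.1

The blue capsule moved from about (10.2, 2.8) to (8.9, 5.6), a distance of √(1.3² + 2.8²) ≈ 3.1.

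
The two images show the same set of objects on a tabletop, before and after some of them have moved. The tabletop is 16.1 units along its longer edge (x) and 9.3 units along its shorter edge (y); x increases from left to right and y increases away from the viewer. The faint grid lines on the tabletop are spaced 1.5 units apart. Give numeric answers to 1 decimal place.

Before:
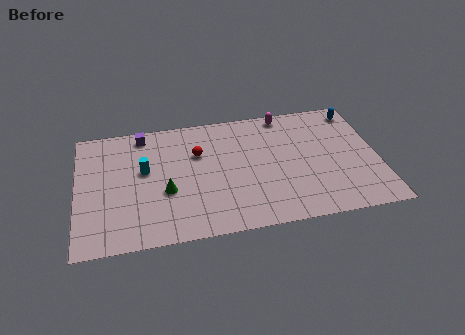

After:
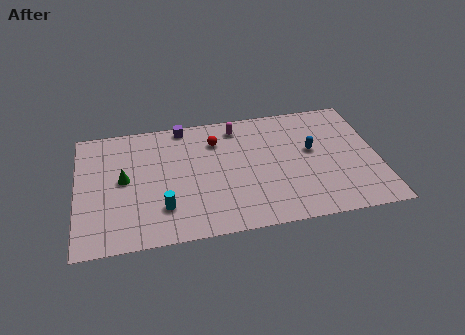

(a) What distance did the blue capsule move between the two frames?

3.7

The blue capsule moved from about (15.2, 8.0) to (12.6, 5.3), a distance of √(2.6² + 2.7²) ≈ 3.7.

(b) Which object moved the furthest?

the blue capsule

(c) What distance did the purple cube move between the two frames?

2.2

From (3.6, 8.2) to (5.8, 8.5), the purple cube covered √(2.2² + 0.3²) ≈ 2.2 units.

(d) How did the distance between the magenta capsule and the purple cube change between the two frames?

-4.7

Before: roughly 7.7 units apart; after: 3.0. That's 4.7 units closer together.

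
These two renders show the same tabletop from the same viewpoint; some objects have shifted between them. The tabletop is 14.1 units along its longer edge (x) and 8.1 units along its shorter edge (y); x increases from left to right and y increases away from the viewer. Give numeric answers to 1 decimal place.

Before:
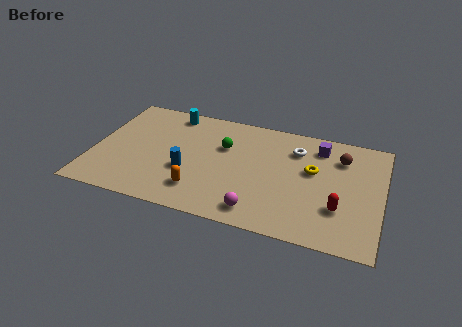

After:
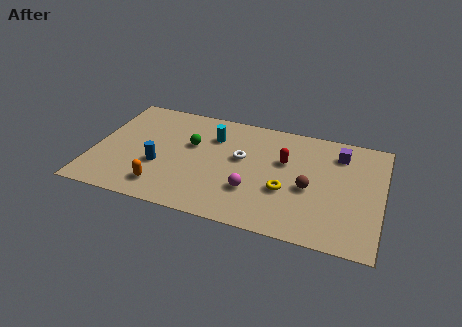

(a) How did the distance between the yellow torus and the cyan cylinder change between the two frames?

-2.8

The distance was about 7.6 in the first image and 4.8 in the second, so they moved 2.8 units closer together.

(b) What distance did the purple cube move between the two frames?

1.0

The purple cube was near (10.9, 6.6) before and (11.9, 6.4) after, so it travelled √(1.0² + 0.2²) ≈ 1.0 units.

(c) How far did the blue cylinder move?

1.4

The blue cylinder moved from about (4.7, 3.0) to (3.3, 3.0), a distance of √(1.4² + 0.0²) ≈ 1.4.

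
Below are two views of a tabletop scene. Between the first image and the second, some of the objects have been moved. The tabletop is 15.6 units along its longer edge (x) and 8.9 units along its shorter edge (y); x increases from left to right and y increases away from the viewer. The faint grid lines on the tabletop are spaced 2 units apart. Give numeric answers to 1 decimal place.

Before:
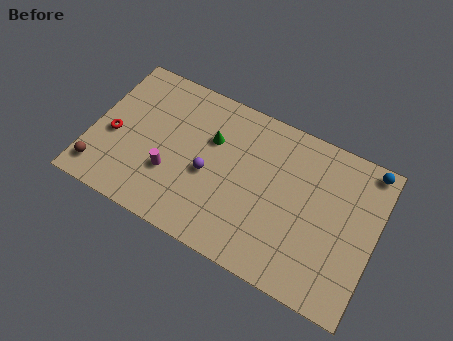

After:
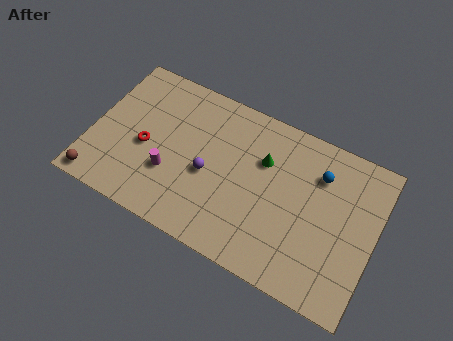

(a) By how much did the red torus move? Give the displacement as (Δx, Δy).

(1.8, 0.1)

The red torus was at about (1.2, 3.8) and moved to about (3.0, 3.9).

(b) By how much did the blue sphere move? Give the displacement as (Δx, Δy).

(-2.5, -1.5)

The blue sphere started near (14.8, 8.1) and ended near (12.3, 6.6).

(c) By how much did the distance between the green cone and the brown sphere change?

+2.8

Before: roughly 7.1 units apart; after: 9.9. That's 2.8 units further apart.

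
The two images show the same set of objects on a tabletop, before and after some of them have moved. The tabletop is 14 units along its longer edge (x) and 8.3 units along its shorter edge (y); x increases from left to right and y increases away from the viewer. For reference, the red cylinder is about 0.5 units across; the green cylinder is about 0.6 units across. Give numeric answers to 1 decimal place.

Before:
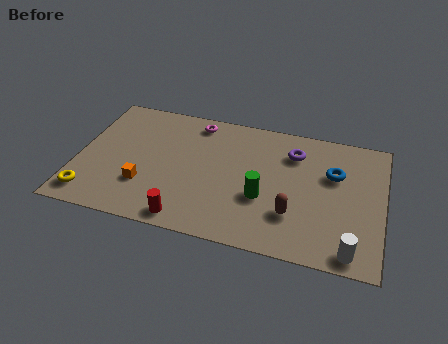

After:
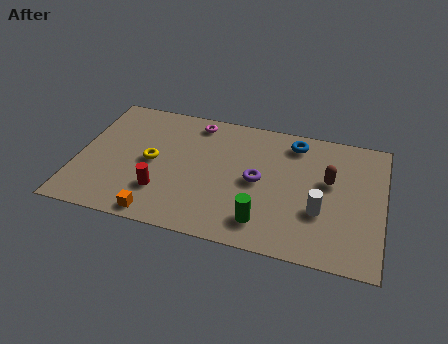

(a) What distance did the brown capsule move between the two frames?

2.9

The brown capsule moved from about (10.0, 2.4) to (11.5, 4.9), a distance of √(1.5² + 2.5²) ≈ 2.9.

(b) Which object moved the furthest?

the yellow torus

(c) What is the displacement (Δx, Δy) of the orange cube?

(0.8, -1.7)

The orange cube started near (3.2, 2.5) and ended near (4.0, 0.8).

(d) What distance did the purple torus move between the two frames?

2.7

The purple torus moved from about (9.8, 6.3) to (8.3, 4.1), a distance of √(1.5² + 2.2²) ≈ 2.7.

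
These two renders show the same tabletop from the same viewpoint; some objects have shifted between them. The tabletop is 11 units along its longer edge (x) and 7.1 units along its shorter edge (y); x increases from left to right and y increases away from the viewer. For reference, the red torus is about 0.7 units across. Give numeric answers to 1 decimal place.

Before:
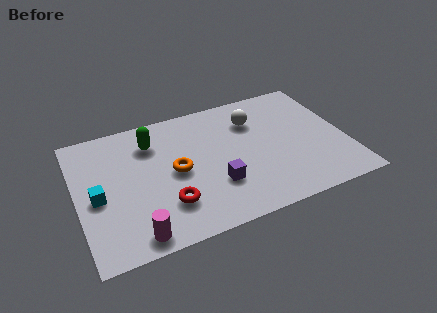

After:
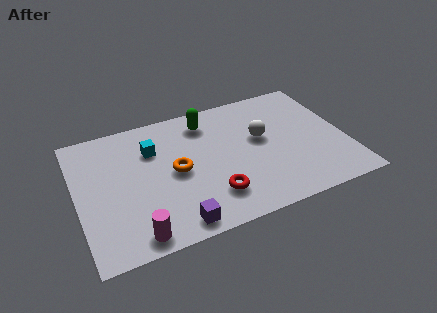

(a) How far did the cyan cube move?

3.0

The cyan cube was near (0.8, 3.2) before and (3.2, 5.0) after, so it travelled √(2.4² + 1.8²) ≈ 3.0 units.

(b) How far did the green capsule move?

2.3

From (3.2, 5.4) to (5.5, 5.8), the green capsule covered √(2.3² + 0.4²) ≈ 2.3 units.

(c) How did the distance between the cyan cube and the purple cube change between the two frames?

-0.6

Before: roughly 4.8 units apart; after: 4.2. That's 0.6 units closer together.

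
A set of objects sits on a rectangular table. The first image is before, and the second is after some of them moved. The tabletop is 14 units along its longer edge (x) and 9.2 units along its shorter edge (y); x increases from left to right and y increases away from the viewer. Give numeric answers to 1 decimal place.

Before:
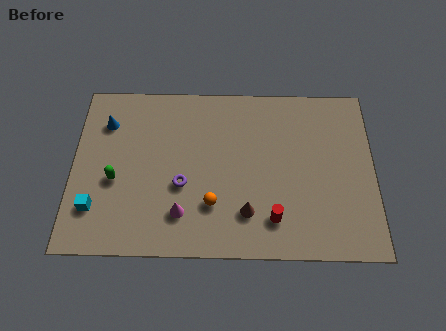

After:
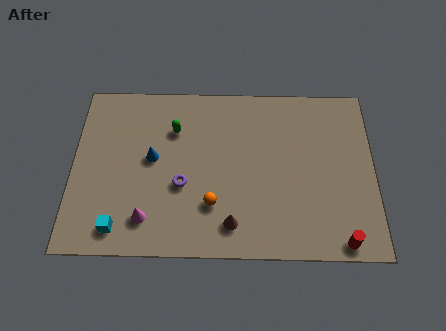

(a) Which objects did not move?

the purple torus and the orange sphere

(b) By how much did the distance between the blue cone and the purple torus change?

-2.9

The distance was about 4.9 in the first image and 2.0 in the second, so they moved 2.9 units closer together.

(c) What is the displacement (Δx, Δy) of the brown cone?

(-0.7, -0.6)

The brown cone started near (8.1, 2.2) and ended near (7.4, 1.6).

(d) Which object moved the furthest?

the green capsule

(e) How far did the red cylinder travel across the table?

3.3

From (9.3, 1.9) to (12.4, 0.8), the red cylinder covered √(3.1² + 1.1²) ≈ 3.3 units.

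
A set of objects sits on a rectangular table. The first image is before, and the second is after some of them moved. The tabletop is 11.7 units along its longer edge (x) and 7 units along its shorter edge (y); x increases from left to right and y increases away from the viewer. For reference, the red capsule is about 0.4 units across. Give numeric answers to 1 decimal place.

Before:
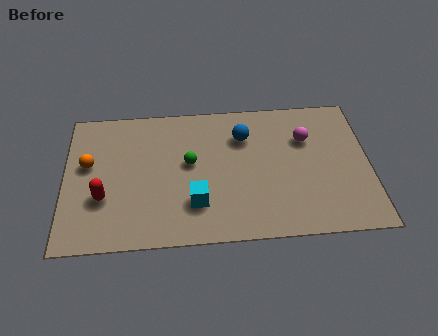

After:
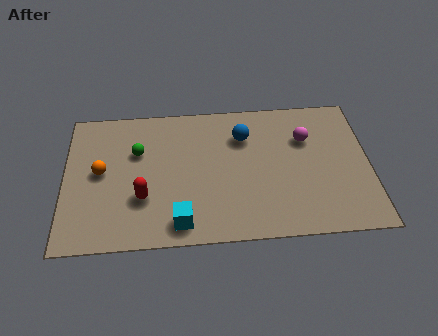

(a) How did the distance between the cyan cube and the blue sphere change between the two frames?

+1.1

The distance was about 3.7 in the first image and 4.8 in the second, so they moved 1.1 units further apart.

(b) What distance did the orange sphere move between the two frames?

0.6

From (0.9, 4.1) to (1.4, 3.7), the orange sphere covered √(0.5² + 0.4²) ≈ 0.6 units.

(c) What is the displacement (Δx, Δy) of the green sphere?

(-2.0, 0.7)

The green sphere was at about (4.8, 3.9) and moved to about (2.8, 4.6).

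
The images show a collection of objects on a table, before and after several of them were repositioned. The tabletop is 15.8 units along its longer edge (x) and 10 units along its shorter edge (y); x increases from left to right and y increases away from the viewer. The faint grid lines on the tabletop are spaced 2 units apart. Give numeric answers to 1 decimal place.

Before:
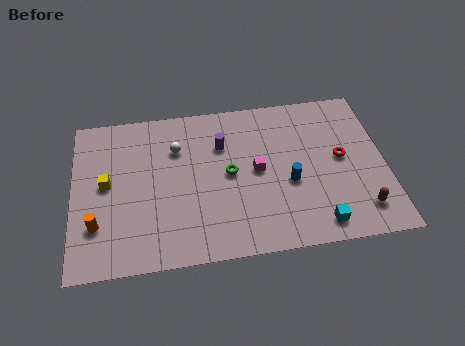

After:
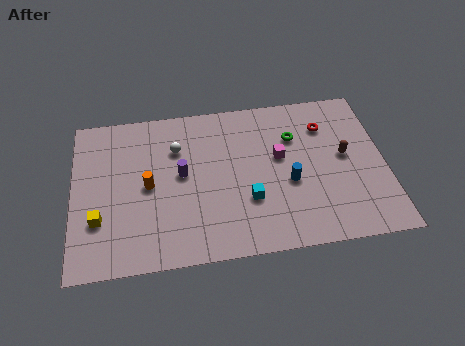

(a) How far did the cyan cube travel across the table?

3.9

The cyan cube moved from about (12.2, 1.3) to (8.8, 3.3), a distance of √(3.4² + 2.0²) ≈ 3.9.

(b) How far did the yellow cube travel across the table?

2.2

From (1.7, 5.3) to (1.3, 3.1), the yellow cube covered √(0.4² + 2.2²) ≈ 2.2 units.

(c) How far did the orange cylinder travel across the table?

3.3

The orange cylinder moved from about (1.2, 2.8) to (3.8, 4.9), a distance of √(2.6² + 2.1²) ≈ 3.3.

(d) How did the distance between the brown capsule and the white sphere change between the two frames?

-1.8

The distance was about 10.5 in the first image and 8.7 in the second, so they moved 1.8 units closer together.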